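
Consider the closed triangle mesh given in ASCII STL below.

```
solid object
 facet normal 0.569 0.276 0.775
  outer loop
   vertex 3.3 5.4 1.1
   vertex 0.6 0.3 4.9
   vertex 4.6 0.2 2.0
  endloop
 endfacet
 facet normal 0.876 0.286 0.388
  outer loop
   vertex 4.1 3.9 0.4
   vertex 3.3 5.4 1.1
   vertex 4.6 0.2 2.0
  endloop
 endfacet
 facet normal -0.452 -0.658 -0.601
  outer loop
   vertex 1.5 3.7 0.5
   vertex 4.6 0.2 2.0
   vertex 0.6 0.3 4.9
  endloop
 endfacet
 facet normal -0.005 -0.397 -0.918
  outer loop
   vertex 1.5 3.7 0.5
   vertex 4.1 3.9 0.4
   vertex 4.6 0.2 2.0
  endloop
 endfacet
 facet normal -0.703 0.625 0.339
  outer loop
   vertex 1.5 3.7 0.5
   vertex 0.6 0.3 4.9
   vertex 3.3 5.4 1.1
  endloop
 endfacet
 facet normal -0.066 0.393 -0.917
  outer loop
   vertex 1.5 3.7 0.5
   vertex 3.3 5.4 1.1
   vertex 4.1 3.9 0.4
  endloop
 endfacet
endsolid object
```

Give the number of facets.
6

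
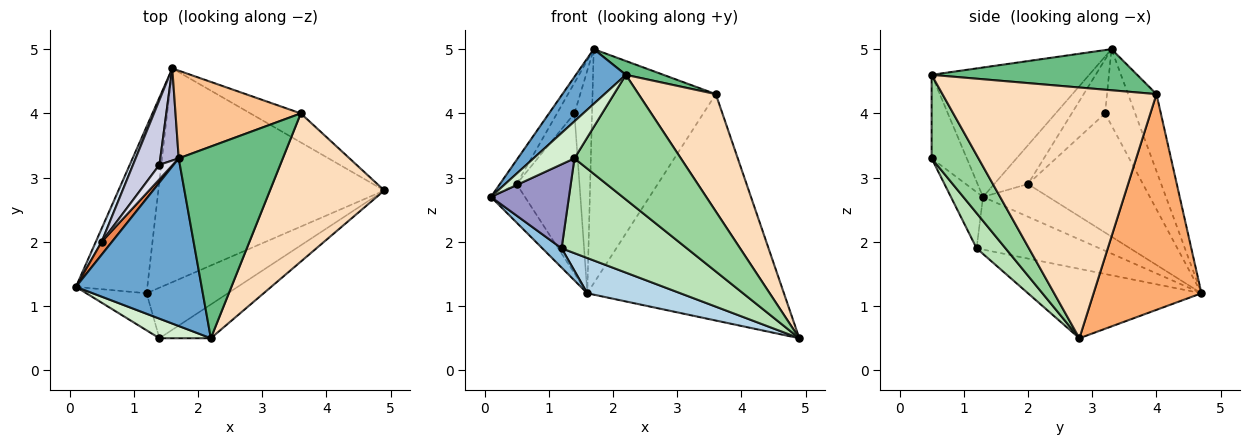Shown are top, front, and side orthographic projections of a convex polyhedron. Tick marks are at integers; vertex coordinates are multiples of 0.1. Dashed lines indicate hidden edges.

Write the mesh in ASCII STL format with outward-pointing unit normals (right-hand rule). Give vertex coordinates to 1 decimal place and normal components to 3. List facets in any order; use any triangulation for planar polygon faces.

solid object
 facet normal -0.699 -0.222 0.679
  outer loop
   vertex 2.2 0.5 4.6
   vertex 1.7 3.3 5.0
   vertex 0.1 1.3 2.7
  endloop
 endfacet
 facet normal -0.591 -0.093 -0.801
  outer loop
   vertex 1.2 1.2 1.9
   vertex 0.1 1.3 2.7
   vertex 1.6 4.7 1.2
  endloop
 endfacet
 facet normal -0.290 -0.156 -0.944
  outer loop
   vertex 1.2 1.2 1.9
   vertex 1.6 4.7 1.2
   vertex 4.9 2.8 0.5
  endloop
 endfacet
 facet normal -0.876 0.456 0.157
  outer loop
   vertex 0.5 2.0 2.9
   vertex 1.6 4.7 1.2
   vertex 0.1 1.3 2.7
  endloop
 endfacet
 facet normal -0.872 0.432 0.231
  outer loop
   vertex 0.5 2.0 2.9
   vertex 0.1 1.3 2.7
   vertex 1.7 3.3 5.0
  endloop
 endfacet
 facet normal 0.478 0.871 -0.112
  outer loop
   vertex 3.6 4.0 4.3
   vertex 4.9 2.8 0.5
   vertex 1.6 4.7 1.2
  endloop
 endfacet
 facet normal -0.211 0.915 0.343
  outer loop
   vertex 3.6 4.0 4.3
   vertex 1.6 4.7 1.2
   vertex 1.7 3.3 5.0
  endloop
 endfacet
 facet normal 0.864 -0.312 0.394
  outer loop
   vertex 3.6 4.0 4.3
   vertex 2.2 0.5 4.6
   vertex 4.9 2.8 0.5
  endloop
 endfacet
 facet normal 0.367 -0.067 0.928
  outer loop
   vertex 3.6 4.0 4.3
   vertex 1.7 3.3 5.0
   vertex 2.2 0.5 4.6
  endloop
 endfacet
 facet normal 0.391 -0.888 -0.241
  outer loop
   vertex 1.4 0.5 3.3
   vertex 4.9 2.8 0.5
   vertex 2.2 0.5 4.6
  endloop
 endfacet
 facet normal 0.200 -0.865 -0.461
  outer loop
   vertex 1.4 0.5 3.3
   vertex 1.2 1.2 1.9
   vertex 4.9 2.8 0.5
  endloop
 endfacet
 facet normal -0.605 -0.704 0.372
  outer loop
   vertex 1.4 0.5 3.3
   vertex 2.2 0.5 4.6
   vertex 0.1 1.3 2.7
  endloop
 endfacet
 facet normal -0.353 -0.856 -0.378
  outer loop
   vertex 1.4 0.5 3.3
   vertex 0.1 1.3 2.7
   vertex 1.2 1.2 1.9
  endloop
 endfacet
 facet normal -0.845 0.494 0.204
  outer loop
   vertex 1.4 3.2 4.0
   vertex 1.7 3.3 5.0
   vertex 1.6 4.7 1.2
  endloop
 endfacet
 facet normal -0.861 0.471 0.191
  outer loop
   vertex 1.4 3.2 4.0
   vertex 1.6 4.7 1.2
   vertex 0.5 2.0 2.9
  endloop
 endfacet
 facet normal -0.866 0.453 0.214
  outer loop
   vertex 1.4 3.2 4.0
   vertex 0.5 2.0 2.9
   vertex 1.7 3.3 5.0
  endloop
 endfacet
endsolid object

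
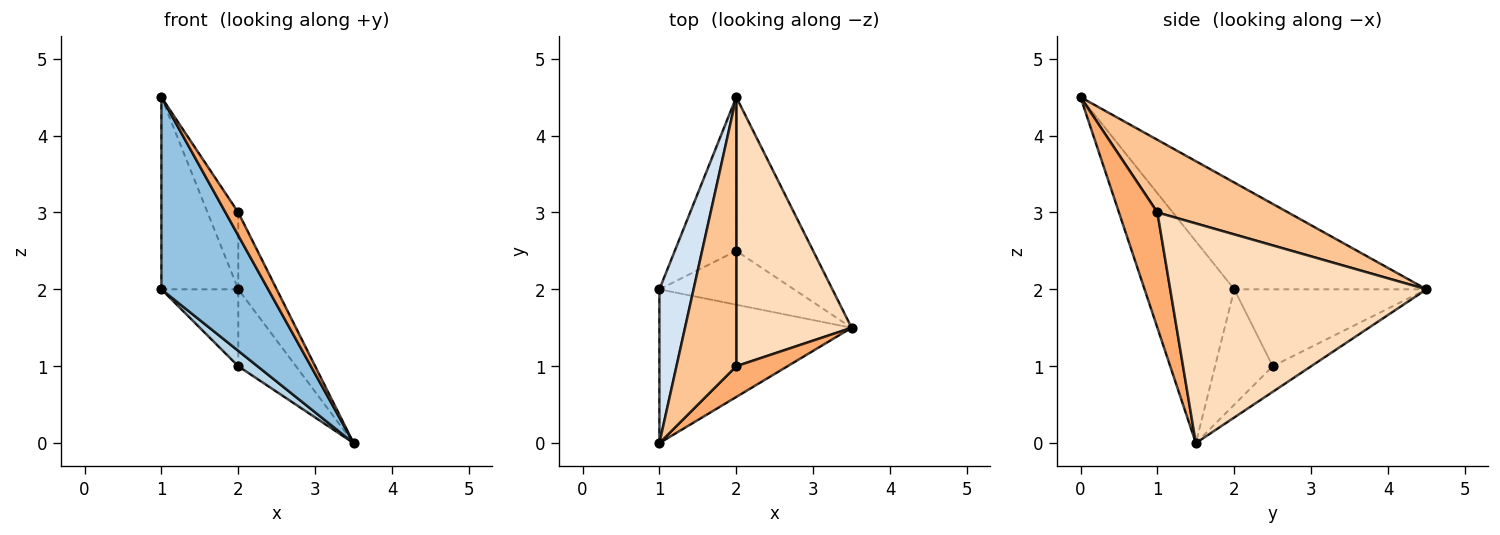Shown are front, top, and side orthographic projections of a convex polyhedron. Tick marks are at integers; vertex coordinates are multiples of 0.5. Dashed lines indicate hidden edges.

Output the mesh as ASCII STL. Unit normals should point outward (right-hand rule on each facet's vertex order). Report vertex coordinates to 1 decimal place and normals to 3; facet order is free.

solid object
 facet normal -0.286 0.429 -0.857
  outer loop
   vertex 2.0 2.5 1.0
   vertex 2.0 4.5 2.0
   vertex 3.5 1.5 0.0
  endloop
 endfacet
 facet normal -0.548 -0.653 -0.522
  outer loop
   vertex 1.0 2.0 2.0
   vertex 3.5 1.5 0.0
   vertex 1.0 0.0 4.5
  endloop
 endfacet
 facet normal -0.636 -0.212 -0.742
  outer loop
   vertex 1.0 2.0 2.0
   vertex 2.0 2.5 1.0
   vertex 3.5 1.5 0.0
  endloop
 endfacet
 facet normal -0.890 0.356 0.285
  outer loop
   vertex 1.0 2.0 2.0
   vertex 1.0 0.0 4.5
   vertex 2.0 4.5 2.0
  endloop
 endfacet
 facet normal -0.745 0.298 -0.596
  outer loop
   vertex 1.0 2.0 2.0
   vertex 2.0 4.5 2.0
   vertex 2.0 2.5 1.0
  endloop
 endfacet
 facet normal 0.874 -0.291 0.389
  outer loop
   vertex 2.0 1.0 3.0
   vertex 1.0 0.0 4.5
   vertex 3.5 1.5 0.0
  endloop
 endfacet
 facet normal 0.760 0.179 0.625
  outer loop
   vertex 2.0 1.0 3.0
   vertex 2.0 4.5 2.0
   vertex 1.0 0.0 4.5
  endloop
 endfacet
 facet normal 0.878 0.132 0.461
  outer loop
   vertex 2.0 1.0 3.0
   vertex 3.5 1.5 0.0
   vertex 2.0 4.5 2.0
  endloop
 endfacet
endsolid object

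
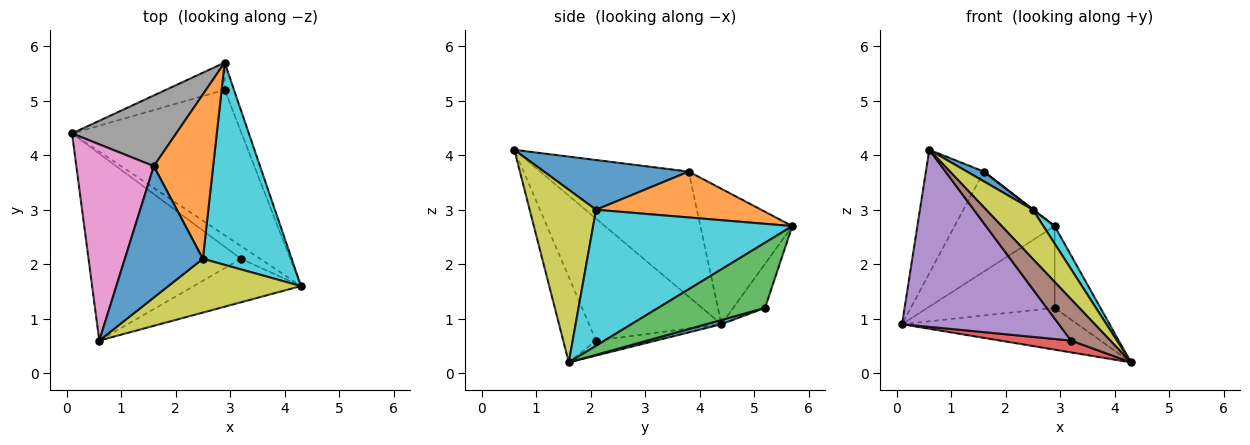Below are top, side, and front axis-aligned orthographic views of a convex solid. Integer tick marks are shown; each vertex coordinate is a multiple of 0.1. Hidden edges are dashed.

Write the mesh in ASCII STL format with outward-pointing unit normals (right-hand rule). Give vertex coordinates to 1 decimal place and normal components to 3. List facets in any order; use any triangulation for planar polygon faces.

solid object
 facet normal 0.024 0.276 -0.961
  outer loop
   vertex 2.9 5.2 1.2
   vertex 4.3 1.6 0.2
   vertex 0.1 4.4 0.9
  endloop
 endfacet
 facet normal -0.231 0.923 -0.308
  outer loop
   vertex 2.9 5.2 1.2
   vertex 0.1 4.4 0.9
   vertex 2.9 5.7 2.7
  endloop
 endfacet
 facet normal 0.911 0.391 -0.130
  outer loop
   vertex 2.9 5.2 1.2
   vertex 2.9 5.7 2.7
   vertex 4.3 1.6 0.2
  endloop
 endfacet
 facet normal -0.499 -0.590 -0.635
  outer loop
   vertex 3.2 2.1 0.6
   vertex 0.1 4.4 0.9
   vertex 4.3 1.6 0.2
  endloop
 endfacet
 facet normal -0.502 -0.595 -0.628
  outer loop
   vertex 3.2 2.1 0.6
   vertex 0.6 0.6 4.1
   vertex 0.1 4.4 0.9
  endloop
 endfacet
 facet normal -0.500 -0.597 -0.627
  outer loop
   vertex 3.2 2.1 0.6
   vertex 4.3 1.6 0.2
   vertex 0.6 0.6 4.1
  endloop
 endfacet
 facet normal -0.807 0.315 0.500
  outer loop
   vertex 1.6 3.8 3.7
   vertex 0.1 4.4 0.9
   vertex 0.6 0.6 4.1
  endloop
 endfacet
 facet normal -0.600 0.653 0.461
  outer loop
   vertex 1.6 3.8 3.7
   vertex 2.9 5.7 2.7
   vertex 0.1 4.4 0.9
  endloop
 endfacet
 facet normal 0.693 -0.487 0.532
  outer loop
   vertex 2.5 2.1 3.0
   vertex 0.6 0.6 4.1
   vertex 4.3 1.6 0.2
  endloop
 endfacet
 facet normal 0.836 -0.047 0.546
  outer loop
   vertex 2.5 2.1 3.0
   vertex 4.3 1.6 0.2
   vertex 2.9 5.7 2.7
  endloop
 endfacet
 facet normal 0.537 -0.062 0.842
  outer loop
   vertex 2.5 2.1 3.0
   vertex 1.6 3.8 3.7
   vertex 0.6 0.6 4.1
  endloop
 endfacet
 facet normal 0.612 -0.002 0.791
  outer loop
   vertex 2.5 2.1 3.0
   vertex 2.9 5.7 2.7
   vertex 1.6 3.8 3.7
  endloop
 endfacet
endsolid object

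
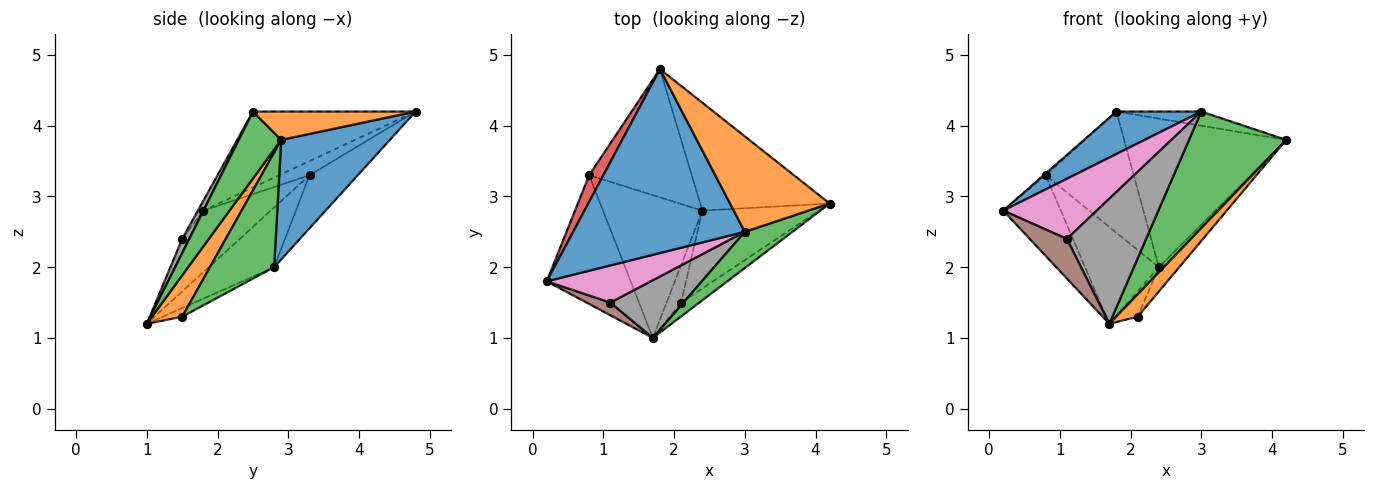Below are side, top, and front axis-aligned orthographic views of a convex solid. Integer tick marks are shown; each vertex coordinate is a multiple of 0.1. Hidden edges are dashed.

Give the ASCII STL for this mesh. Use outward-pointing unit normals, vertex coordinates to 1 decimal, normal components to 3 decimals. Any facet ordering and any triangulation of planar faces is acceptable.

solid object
 facet normal -0.396 -0.206 0.895
  outer loop
   vertex 3.0 2.5 4.2
   vertex 1.8 4.8 4.2
   vertex 0.2 1.8 2.8
  endloop
 endfacet
 facet normal 0.270 0.141 0.952
  outer loop
   vertex 3.0 2.5 4.2
   vertex 4.2 2.9 3.8
   vertex 1.8 4.8 4.2
  endloop
 endfacet
 facet normal 0.385 -0.881 0.274
  outer loop
   vertex 3.0 2.5 4.2
   vertex 1.7 1.0 1.2
   vertex 4.2 2.9 3.8
  endloop
 endfacet
 facet normal -0.706 0.047 0.706
  outer loop
   vertex 0.8 3.3 3.3
   vertex 0.2 1.8 2.8
   vertex 1.8 4.8 4.2
  endloop
 endfacet
 facet normal -0.527 0.451 -0.720
  outer loop
   vertex 0.8 3.3 3.3
   vertex 1.7 1.0 1.2
   vertex 0.2 1.8 2.8
  endloop
 endfacet
 facet normal -0.178 -0.937 0.301
  outer loop
   vertex 1.1 1.5 2.4
   vertex 0.2 1.8 2.8
   vertex 1.7 1.0 1.2
  endloop
 endfacet
 facet normal -0.050 -0.850 0.525
  outer loop
   vertex 1.1 1.5 2.4
   vertex 3.0 2.5 4.2
   vertex 0.2 1.8 2.8
  endloop
 endfacet
 facet normal 0.081 -0.905 0.418
  outer loop
   vertex 1.1 1.5 2.4
   vertex 1.7 1.0 1.2
   vertex 3.0 2.5 4.2
  endloop
 endfacet
 facet normal -0.352 0.643 -0.680
  outer loop
   vertex 2.4 2.8 2.0
   vertex 0.8 3.3 3.3
   vertex 1.8 4.8 4.2
  endloop
 endfacet
 facet normal -0.445 0.503 -0.741
  outer loop
   vertex 2.4 2.8 2.0
   vertex 1.7 1.0 1.2
   vertex 0.8 3.3 3.3
  endloop
 endfacet
 facet normal 0.477 0.711 -0.516
  outer loop
   vertex 2.4 2.8 2.0
   vertex 1.8 4.8 4.2
   vertex 4.2 2.9 3.8
  endloop
 endfacet
 facet normal 0.767 -0.546 -0.338
  outer loop
   vertex 2.1 1.5 1.3
   vertex 4.2 2.9 3.8
   vertex 1.7 1.0 1.2
  endloop
 endfacet
 facet normal 0.684 0.217 -0.696
  outer loop
   vertex 2.1 1.5 1.3
   vertex 2.4 2.8 2.0
   vertex 4.2 2.9 3.8
  endloop
 endfacet
 facet normal -0.442 0.502 -0.743
  outer loop
   vertex 2.1 1.5 1.3
   vertex 1.7 1.0 1.2
   vertex 2.4 2.8 2.0
  endloop
 endfacet
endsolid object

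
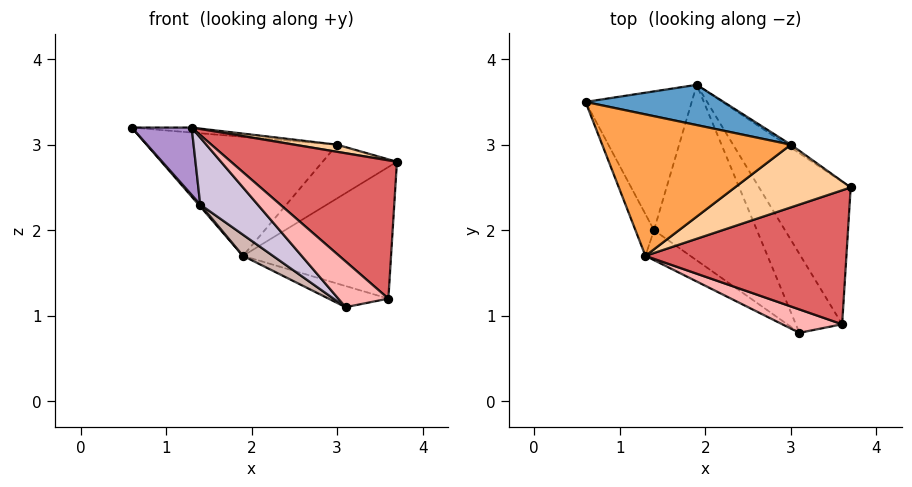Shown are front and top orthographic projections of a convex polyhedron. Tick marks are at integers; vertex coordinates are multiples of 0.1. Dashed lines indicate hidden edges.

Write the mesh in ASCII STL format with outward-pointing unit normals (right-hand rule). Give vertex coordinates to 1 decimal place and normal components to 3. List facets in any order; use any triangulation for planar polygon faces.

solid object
 facet normal 0.219 0.924 0.313
  outer loop
   vertex 3.0 3.0 3.0
   vertex 1.9 3.7 1.7
   vertex 0.6 3.5 3.2
  endloop
 endfacet
 facet normal 0.572 0.819 -0.043
  outer loop
   vertex 3.0 3.0 3.0
   vertex 3.7 2.5 2.8
   vertex 1.9 3.7 1.7
  endloop
 endfacet
 facet normal 0.090 0.035 0.995
  outer loop
   vertex 3.0 3.0 3.0
   vertex 0.6 3.5 3.2
   vertex 1.3 1.7 3.2
  endloop
 endfacet
 facet normal 0.199 -0.111 0.974
  outer loop
   vertex 3.0 3.0 3.0
   vertex 1.3 1.7 3.2
   vertex 3.7 2.5 2.8
  endloop
 endfacet
 facet normal 0.669 0.504 -0.546
  outer loop
   vertex 3.6 0.9 1.2
   vertex 1.9 3.7 1.7
   vertex 3.7 2.5 2.8
  endloop
 endfacet
 facet normal 0.140 0.256 -0.956
  outer loop
   vertex 3.6 0.9 1.2
   vertex 3.1 0.8 1.1
   vertex 1.9 3.7 1.7
  endloop
 endfacet
 facet normal 0.335 -0.677 0.656
  outer loop
   vertex 3.6 0.9 1.2
   vertex 3.7 2.5 2.8
   vertex 1.3 1.7 3.2
  endloop
 endfacet
 facet normal 0.087 -0.887 0.454
  outer loop
   vertex 3.6 0.9 1.2
   vertex 1.3 1.7 3.2
   vertex 3.1 0.8 1.1
  endloop
 endfacet
 facet normal -0.909 -0.354 -0.219
  outer loop
   vertex 1.4 2.0 2.3
   vertex 1.3 1.7 3.2
   vertex 0.6 3.5 3.2
  endloop
 endfacet
 facet normal -0.682 -0.668 -0.298
  outer loop
   vertex 1.4 2.0 2.3
   vertex 3.1 0.8 1.1
   vertex 1.3 1.7 3.2
  endloop
 endfacet
 facet normal -0.755 -0.009 -0.656
  outer loop
   vertex 1.4 2.0 2.3
   vertex 0.6 3.5 3.2
   vertex 1.9 3.7 1.7
  endloop
 endfacet
 facet normal -0.618 -0.094 -0.781
  outer loop
   vertex 1.4 2.0 2.3
   vertex 1.9 3.7 1.7
   vertex 3.1 0.8 1.1
  endloop
 endfacet
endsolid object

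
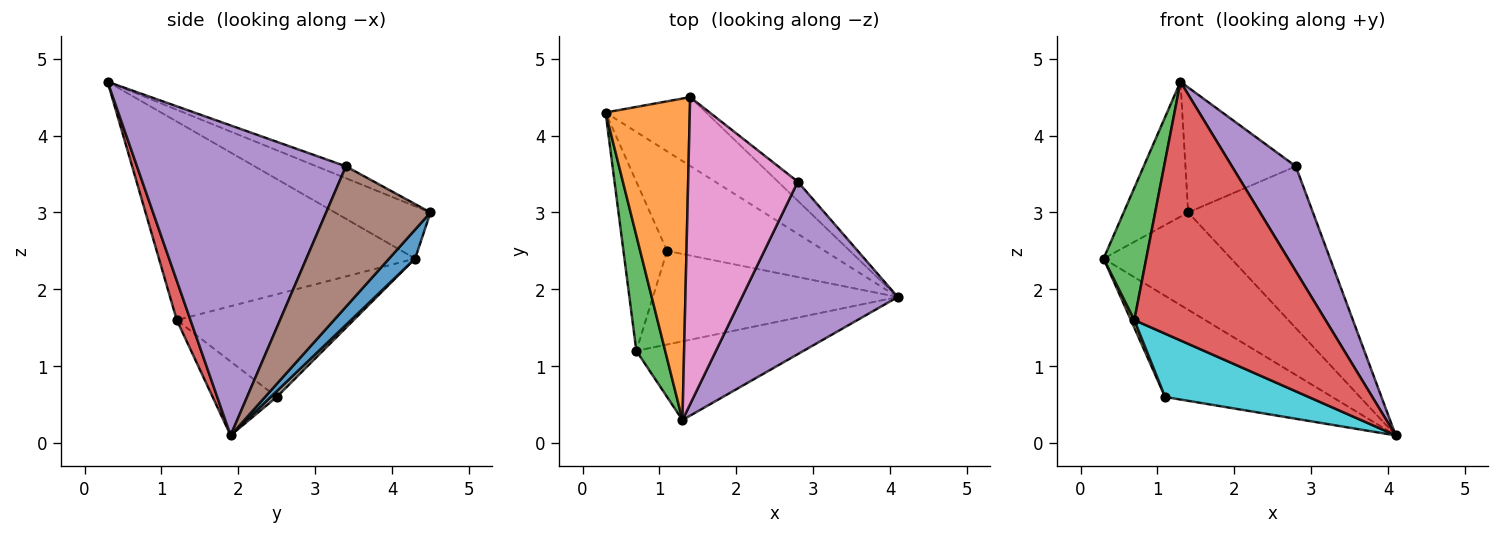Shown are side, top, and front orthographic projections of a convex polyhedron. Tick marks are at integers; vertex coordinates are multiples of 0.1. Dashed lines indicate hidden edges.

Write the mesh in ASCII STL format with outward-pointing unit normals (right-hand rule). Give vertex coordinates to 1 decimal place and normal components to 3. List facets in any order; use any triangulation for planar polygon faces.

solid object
 facet normal 0.164 0.806 -0.569
  outer loop
   vertex 1.4 4.5 3.0
   vertex 4.1 1.9 0.1
   vertex 0.3 4.3 2.4
  endloop
 endfacet
 facet normal -0.497 0.336 0.800
  outer loop
   vertex 1.4 4.5 3.0
   vertex 0.3 4.3 2.4
   vertex 1.3 0.3 4.7
  endloop
 endfacet
 facet normal -0.976 -0.163 0.142
  outer loop
   vertex 0.7 1.2 1.6
   vertex 1.3 0.3 4.7
   vertex 0.3 4.3 2.4
  endloop
 endfacet
 facet normal 0.068 -0.954 -0.290
  outer loop
   vertex 0.7 1.2 1.6
   vertex 4.1 1.9 0.1
   vertex 1.3 0.3 4.7
  endloop
 endfacet
 facet normal 0.862 -0.263 0.433
  outer loop
   vertex 2.8 3.4 3.6
   vertex 1.3 0.3 4.7
   vertex 4.1 1.9 0.1
  endloop
 endfacet
 facet normal 0.639 0.764 -0.090
  outer loop
   vertex 2.8 3.4 3.6
   vertex 4.1 1.9 0.1
   vertex 1.4 4.5 3.0
  endloop
 endfacet
 facet normal -0.100 0.375 0.921
  outer loop
   vertex 2.8 3.4 3.6
   vertex 1.4 4.5 3.0
   vertex 1.3 0.3 4.7
  endloop
 endfacet
 facet normal 0.026 0.713 -0.701
  outer loop
   vertex 1.1 2.5 0.6
   vertex 0.3 4.3 2.4
   vertex 4.1 1.9 0.1
  endloop
 endfacet
 facet normal -0.920 -0.018 -0.391
  outer loop
   vertex 1.1 2.5 0.6
   vertex 0.7 1.2 1.6
   vertex 0.3 4.3 2.4
  endloop
 endfacet
 facet normal -0.243 -0.543 -0.804
  outer loop
   vertex 1.1 2.5 0.6
   vertex 4.1 1.9 0.1
   vertex 0.7 1.2 1.6
  endloop
 endfacet
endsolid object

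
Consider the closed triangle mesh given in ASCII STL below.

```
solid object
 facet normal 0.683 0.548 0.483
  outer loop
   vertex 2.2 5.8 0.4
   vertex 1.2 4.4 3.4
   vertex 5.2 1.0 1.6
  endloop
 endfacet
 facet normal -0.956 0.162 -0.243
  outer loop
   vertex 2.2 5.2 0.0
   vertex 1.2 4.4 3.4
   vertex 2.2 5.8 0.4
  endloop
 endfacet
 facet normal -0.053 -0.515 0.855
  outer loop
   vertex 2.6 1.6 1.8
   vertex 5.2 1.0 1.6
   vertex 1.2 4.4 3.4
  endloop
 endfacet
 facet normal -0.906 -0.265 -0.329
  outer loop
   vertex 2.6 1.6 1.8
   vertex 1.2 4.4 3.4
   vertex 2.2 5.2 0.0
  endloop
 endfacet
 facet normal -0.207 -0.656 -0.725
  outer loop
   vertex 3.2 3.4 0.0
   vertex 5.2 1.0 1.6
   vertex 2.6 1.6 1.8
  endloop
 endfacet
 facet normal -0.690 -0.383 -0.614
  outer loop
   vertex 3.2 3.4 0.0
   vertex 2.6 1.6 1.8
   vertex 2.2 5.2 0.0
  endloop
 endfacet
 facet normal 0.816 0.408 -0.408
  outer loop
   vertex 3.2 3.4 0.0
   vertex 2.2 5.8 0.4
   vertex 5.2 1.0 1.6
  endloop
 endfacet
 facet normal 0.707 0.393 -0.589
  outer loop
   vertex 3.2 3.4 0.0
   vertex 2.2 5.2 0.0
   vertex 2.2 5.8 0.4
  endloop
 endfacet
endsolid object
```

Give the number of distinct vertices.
6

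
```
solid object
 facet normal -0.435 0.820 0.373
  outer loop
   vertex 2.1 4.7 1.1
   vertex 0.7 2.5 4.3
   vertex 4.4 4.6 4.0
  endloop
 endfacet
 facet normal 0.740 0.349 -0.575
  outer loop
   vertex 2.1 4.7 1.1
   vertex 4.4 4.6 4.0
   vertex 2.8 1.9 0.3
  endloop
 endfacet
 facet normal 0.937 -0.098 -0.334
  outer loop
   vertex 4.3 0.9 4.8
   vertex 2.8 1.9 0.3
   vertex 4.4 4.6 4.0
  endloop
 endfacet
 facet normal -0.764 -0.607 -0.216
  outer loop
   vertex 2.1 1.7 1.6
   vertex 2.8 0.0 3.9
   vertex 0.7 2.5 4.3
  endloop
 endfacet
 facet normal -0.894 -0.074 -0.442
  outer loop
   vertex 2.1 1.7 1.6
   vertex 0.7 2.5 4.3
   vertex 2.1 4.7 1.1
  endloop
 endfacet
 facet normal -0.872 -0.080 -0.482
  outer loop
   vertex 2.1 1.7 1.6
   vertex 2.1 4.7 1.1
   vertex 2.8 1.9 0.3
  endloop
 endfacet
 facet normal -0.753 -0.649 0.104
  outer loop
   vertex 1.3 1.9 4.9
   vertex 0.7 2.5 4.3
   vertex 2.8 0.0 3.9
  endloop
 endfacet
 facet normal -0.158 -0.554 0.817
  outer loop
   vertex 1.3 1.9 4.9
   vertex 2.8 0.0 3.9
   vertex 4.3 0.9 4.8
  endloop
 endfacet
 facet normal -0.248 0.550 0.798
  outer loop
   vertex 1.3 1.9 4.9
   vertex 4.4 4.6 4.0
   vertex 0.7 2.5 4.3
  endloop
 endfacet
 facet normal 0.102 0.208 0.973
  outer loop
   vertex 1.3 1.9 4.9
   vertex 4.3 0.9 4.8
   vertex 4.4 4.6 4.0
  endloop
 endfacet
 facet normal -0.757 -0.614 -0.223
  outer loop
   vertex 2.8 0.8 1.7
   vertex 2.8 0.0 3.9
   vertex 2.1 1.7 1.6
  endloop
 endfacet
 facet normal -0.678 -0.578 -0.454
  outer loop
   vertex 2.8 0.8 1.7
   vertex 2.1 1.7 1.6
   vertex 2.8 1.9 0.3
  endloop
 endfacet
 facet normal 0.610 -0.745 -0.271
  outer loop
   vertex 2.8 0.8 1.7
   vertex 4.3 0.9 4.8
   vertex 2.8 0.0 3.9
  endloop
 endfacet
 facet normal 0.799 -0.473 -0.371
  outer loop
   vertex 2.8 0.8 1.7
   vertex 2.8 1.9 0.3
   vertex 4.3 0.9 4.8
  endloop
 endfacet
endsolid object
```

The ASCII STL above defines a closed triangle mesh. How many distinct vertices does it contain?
9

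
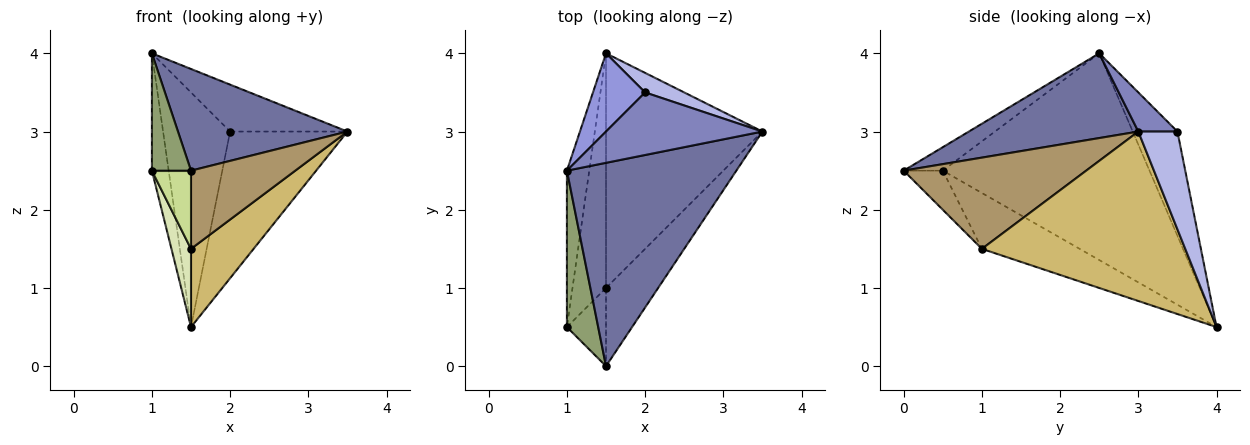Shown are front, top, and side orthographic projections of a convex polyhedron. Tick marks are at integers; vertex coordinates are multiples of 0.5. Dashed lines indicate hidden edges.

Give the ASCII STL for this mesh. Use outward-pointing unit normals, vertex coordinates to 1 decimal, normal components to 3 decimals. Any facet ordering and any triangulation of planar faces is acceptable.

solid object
 facet normal 0.408 -0.408 0.816
  outer loop
   vertex 1.5 0.0 2.5
   vertex 3.5 3.0 3.0
   vertex 1.0 2.5 4.0
  endloop
 endfacet
 facet normal 0.196 0.588 0.784
  outer loop
   vertex 2.0 3.5 3.0
   vertex 1.0 2.5 4.0
   vertex 3.5 3.0 3.0
  endloop
 endfacet
 facet normal -0.535 0.802 0.267
  outer loop
   vertex 2.0 3.5 3.0
   vertex 1.5 4.0 0.5
   vertex 1.0 2.5 4.0
  endloop
 endfacet
 facet normal 0.314 0.941 0.125
  outer loop
   vertex 2.0 3.5 3.0
   vertex 3.5 3.0 3.0
   vertex 1.5 4.0 0.5
  endloop
 endfacet
 facet normal -0.514 -0.514 0.686
  outer loop
   vertex 1.0 0.5 2.5
   vertex 1.5 0.0 2.5
   vertex 1.0 2.5 4.0
  endloop
 endfacet
 facet normal -0.991 0.080 -0.107
  outer loop
   vertex 1.0 0.5 2.5
   vertex 1.0 2.5 4.0
   vertex 1.5 4.0 0.5
  endloop
 endfacet
 facet normal -0.577 -0.577 -0.577
  outer loop
   vertex 1.5 1.0 1.5
   vertex 1.5 0.0 2.5
   vertex 1.0 0.5 2.5
  endloop
 endfacet
 facet normal -0.845 -0.169 -0.507
  outer loop
   vertex 1.5 1.0 1.5
   vertex 1.0 0.5 2.5
   vertex 1.5 4.0 0.5
  endloop
 endfacet
 facet normal 0.778 -0.444 -0.444
  outer loop
   vertex 1.5 1.0 1.5
   vertex 3.5 3.0 3.0
   vertex 1.5 0.0 2.5
  endloop
 endfacet
 facet normal 0.717 -0.221 -0.662
  outer loop
   vertex 1.5 1.0 1.5
   vertex 1.5 4.0 0.5
   vertex 3.5 3.0 3.0
  endloop
 endfacet
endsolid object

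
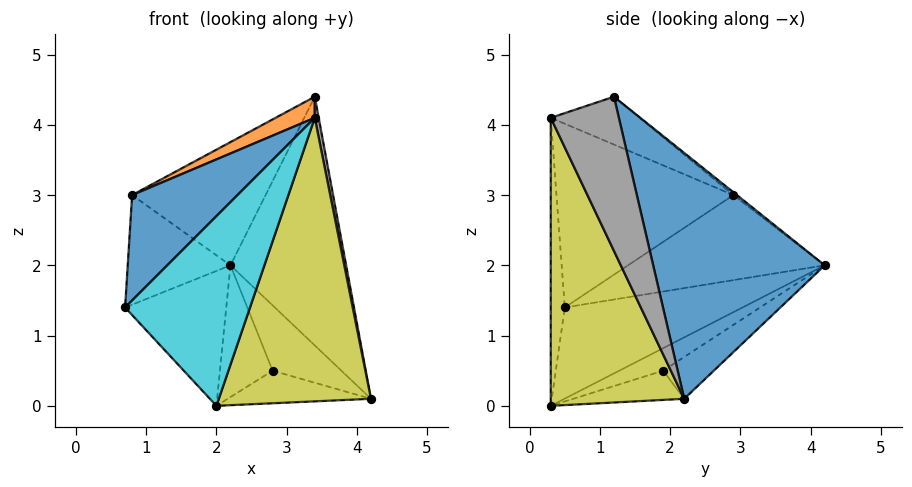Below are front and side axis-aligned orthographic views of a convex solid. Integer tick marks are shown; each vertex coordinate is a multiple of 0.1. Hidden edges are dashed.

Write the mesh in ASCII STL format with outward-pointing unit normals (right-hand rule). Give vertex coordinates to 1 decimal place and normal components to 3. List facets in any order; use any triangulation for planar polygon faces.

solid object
 facet normal 0.798 0.538 0.273
  outer loop
   vertex 3.4 1.2 4.4
   vertex 4.2 2.2 0.1
   vertex 2.2 4.2 2.0
  endloop
 endfacet
 facet normal -0.747 0.390 -0.538
  outer loop
   vertex 0.8 2.9 3.0
   vertex 2.2 4.2 2.0
   vertex 0.7 0.5 1.4
  endloop
 endfacet
 facet normal -0.016 0.621 0.784
  outer loop
   vertex 0.8 2.9 3.0
   vertex 3.4 1.2 4.4
   vertex 2.2 4.2 2.0
  endloop
 endfacet
 facet normal -0.653 0.372 -0.660
  outer loop
   vertex 2.0 0.3 0.0
   vertex 0.7 0.5 1.4
   vertex 2.2 4.2 2.0
  endloop
 endfacet
 facet normal -0.333 0.452 -0.827
  outer loop
   vertex 2.8 1.9 0.5
   vertex 2.2 4.2 2.0
   vertex 4.2 2.2 0.1
  endloop
 endfacet
 facet normal -0.332 0.429 -0.840
  outer loop
   vertex 2.8 1.9 0.5
   vertex 4.2 2.2 0.1
   vertex 2.0 0.3 0.0
  endloop
 endfacet
 facet normal -0.366 0.439 -0.820
  outer loop
   vertex 2.8 1.9 0.5
   vertex 2.0 0.3 0.0
   vertex 2.2 4.2 2.0
  endloop
 endfacet
 facet normal 0.984 -0.057 0.170
  outer loop
   vertex 3.4 0.3 4.1
   vertex 4.2 2.2 0.1
   vertex 3.4 1.2 4.4
  endloop
 endfacet
 facet normal 0.643 -0.733 -0.220
  outer loop
   vertex 3.4 0.3 4.1
   vertex 2.0 0.3 0.0
   vertex 4.2 2.2 0.1
  endloop
 endfacet
 facet normal -0.112 -0.993 0.038
  outer loop
   vertex 3.4 0.3 4.1
   vertex 0.7 0.5 1.4
   vertex 2.0 0.3 0.0
  endloop
 endfacet
 facet normal -0.664 -0.395 0.635
  outer loop
   vertex 3.4 0.3 4.1
   vertex 0.8 2.9 3.0
   vertex 0.7 0.5 1.4
  endloop
 endfacet
 facet normal -0.583 -0.257 0.771
  outer loop
   vertex 3.4 0.3 4.1
   vertex 3.4 1.2 4.4
   vertex 0.8 2.9 3.0
  endloop
 endfacet
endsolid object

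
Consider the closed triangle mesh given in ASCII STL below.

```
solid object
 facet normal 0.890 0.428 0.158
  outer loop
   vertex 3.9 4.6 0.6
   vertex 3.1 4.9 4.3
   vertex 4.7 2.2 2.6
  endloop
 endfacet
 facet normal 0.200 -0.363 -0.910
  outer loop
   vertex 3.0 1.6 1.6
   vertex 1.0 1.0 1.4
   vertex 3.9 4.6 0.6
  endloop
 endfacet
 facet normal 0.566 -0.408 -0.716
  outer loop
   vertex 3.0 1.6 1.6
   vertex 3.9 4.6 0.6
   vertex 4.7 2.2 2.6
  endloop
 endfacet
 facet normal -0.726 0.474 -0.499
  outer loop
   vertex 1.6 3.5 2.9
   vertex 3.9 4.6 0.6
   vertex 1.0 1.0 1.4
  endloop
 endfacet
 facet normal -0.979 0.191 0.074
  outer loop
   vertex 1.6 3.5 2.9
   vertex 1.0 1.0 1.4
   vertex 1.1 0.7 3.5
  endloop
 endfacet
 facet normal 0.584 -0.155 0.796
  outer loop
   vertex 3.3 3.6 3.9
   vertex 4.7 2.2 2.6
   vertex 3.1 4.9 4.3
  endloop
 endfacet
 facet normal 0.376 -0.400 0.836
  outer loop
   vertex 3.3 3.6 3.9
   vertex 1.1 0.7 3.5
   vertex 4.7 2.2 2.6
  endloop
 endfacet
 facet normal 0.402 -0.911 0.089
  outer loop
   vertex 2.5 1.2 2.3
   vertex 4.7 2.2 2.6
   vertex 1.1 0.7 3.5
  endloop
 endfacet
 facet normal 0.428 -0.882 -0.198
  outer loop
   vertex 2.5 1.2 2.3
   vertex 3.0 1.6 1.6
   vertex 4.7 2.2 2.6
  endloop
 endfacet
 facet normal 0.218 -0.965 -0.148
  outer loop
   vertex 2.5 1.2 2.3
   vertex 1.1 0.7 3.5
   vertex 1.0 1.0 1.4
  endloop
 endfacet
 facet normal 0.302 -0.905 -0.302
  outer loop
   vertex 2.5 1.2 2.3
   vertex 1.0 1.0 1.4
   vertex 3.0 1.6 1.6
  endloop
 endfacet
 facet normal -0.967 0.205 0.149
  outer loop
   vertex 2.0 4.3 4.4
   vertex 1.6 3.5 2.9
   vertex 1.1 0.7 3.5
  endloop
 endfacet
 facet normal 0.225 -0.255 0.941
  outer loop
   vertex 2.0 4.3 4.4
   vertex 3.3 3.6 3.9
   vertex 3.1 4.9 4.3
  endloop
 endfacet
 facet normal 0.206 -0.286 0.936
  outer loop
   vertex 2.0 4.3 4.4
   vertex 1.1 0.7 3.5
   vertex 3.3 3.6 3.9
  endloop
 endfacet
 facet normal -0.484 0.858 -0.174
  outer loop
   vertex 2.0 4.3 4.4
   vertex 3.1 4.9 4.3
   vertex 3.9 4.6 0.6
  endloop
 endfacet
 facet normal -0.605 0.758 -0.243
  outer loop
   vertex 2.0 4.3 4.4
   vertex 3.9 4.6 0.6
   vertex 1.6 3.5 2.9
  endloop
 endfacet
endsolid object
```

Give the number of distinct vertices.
10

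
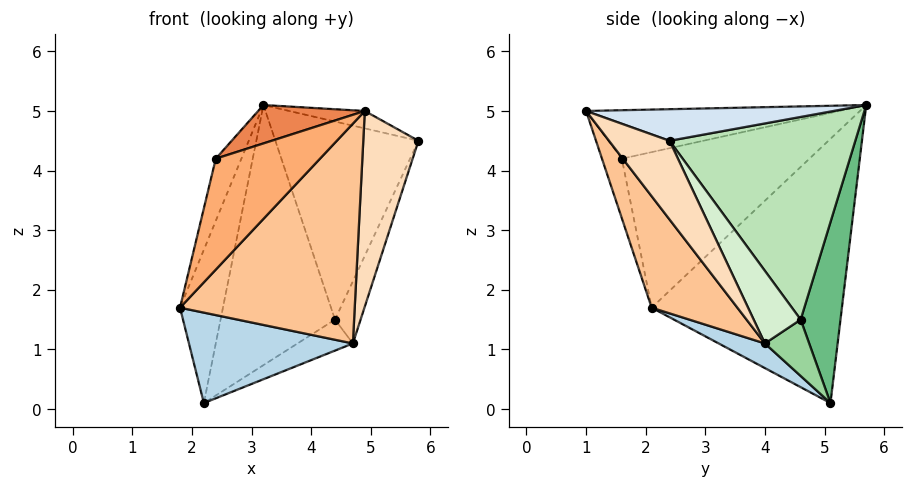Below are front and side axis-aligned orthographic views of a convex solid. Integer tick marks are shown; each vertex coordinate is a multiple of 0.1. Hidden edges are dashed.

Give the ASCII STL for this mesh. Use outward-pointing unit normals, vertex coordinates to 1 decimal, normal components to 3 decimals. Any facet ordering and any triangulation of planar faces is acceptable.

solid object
 facet normal -0.962 0.217 0.166
  outer loop
   vertex 2.2 5.1 0.1
   vertex 1.8 2.1 1.7
   vertex 3.2 5.7 5.1
  endloop
 endfacet
 facet normal -0.958 0.131 0.256
  outer loop
   vertex 2.4 1.6 4.2
   vertex 3.2 5.7 5.1
   vertex 1.8 2.1 1.7
  endloop
 endfacet
 facet normal 0.135 -0.480 -0.867
  outer loop
   vertex 4.7 4.0 1.1
   vertex 1.8 2.1 1.7
   vertex 2.2 5.1 0.1
  endloop
 endfacet
 facet normal 0.350 0.107 0.930
  outer loop
   vertex 4.9 1.0 5.0
   vertex 5.8 2.4 4.5
   vertex 3.2 5.7 5.1
  endloop
 endfacet
 facet normal -0.332 -0.140 0.933
  outer loop
   vertex 4.9 1.0 5.0
   vertex 3.2 5.7 5.1
   vertex 2.4 1.6 4.2
  endloop
 endfacet
 facet normal -0.185 -0.971 -0.150
  outer loop
   vertex 4.9 1.0 5.0
   vertex 2.4 1.6 4.2
   vertex 1.8 2.1 1.7
  endloop
 endfacet
 facet normal 0.359 -0.731 -0.581
  outer loop
   vertex 4.9 1.0 5.0
   vertex 1.8 2.1 1.7
   vertex 4.7 4.0 1.1
  endloop
 endfacet
 facet normal 0.646 -0.589 -0.486
  outer loop
   vertex 4.9 1.0 5.0
   vertex 4.7 4.0 1.1
   vertex 5.8 2.4 4.5
  endloop
 endfacet
 facet normal 0.323 0.930 -0.176
  outer loop
   vertex 4.4 4.6 1.5
   vertex 2.2 5.1 0.1
   vertex 3.2 5.7 5.1
  endloop
 endfacet
 facet normal 0.511 0.639 -0.575
  outer loop
   vertex 4.4 4.6 1.5
   vertex 4.7 4.0 1.1
   vertex 2.2 5.1 0.1
  endloop
 endfacet
 facet normal 0.790 0.608 0.077
  outer loop
   vertex 4.4 4.6 1.5
   vertex 3.2 5.7 5.1
   vertex 5.8 2.4 4.5
  endloop
 endfacet
 facet normal 0.877 0.478 -0.059
  outer loop
   vertex 4.4 4.6 1.5
   vertex 5.8 2.4 4.5
   vertex 4.7 4.0 1.1
  endloop
 endfacet
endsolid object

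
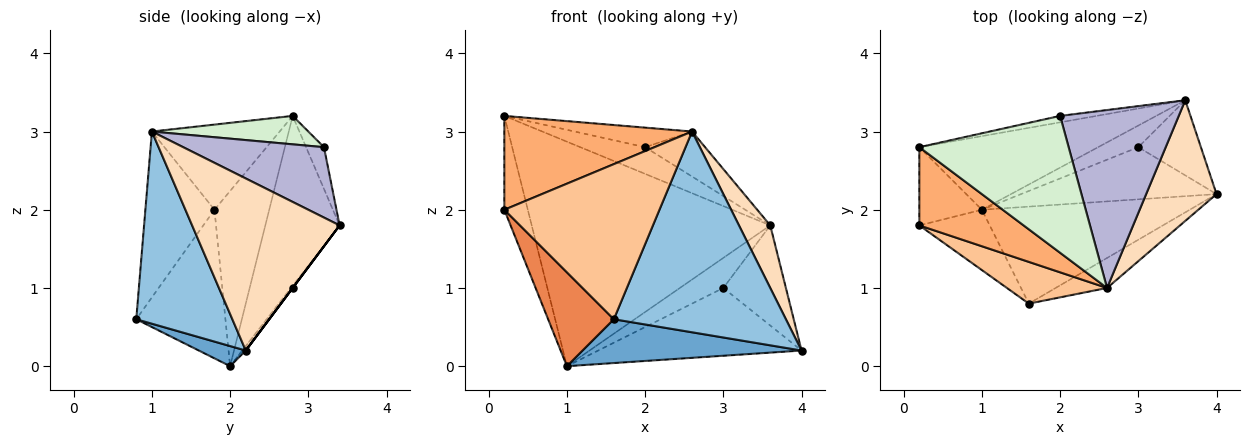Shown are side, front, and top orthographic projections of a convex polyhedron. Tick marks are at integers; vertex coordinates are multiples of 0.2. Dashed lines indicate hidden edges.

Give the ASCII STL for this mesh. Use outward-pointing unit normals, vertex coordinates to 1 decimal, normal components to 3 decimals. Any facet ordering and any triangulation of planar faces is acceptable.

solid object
 facet normal 0.088 -0.410 -0.908
  outer loop
   vertex 1.0 2.0 0.0
   vertex 4.0 2.2 0.2
   vertex 1.6 0.8 0.6
  endloop
 endfacet
 facet normal 0.483 -0.866 -0.129
  outer loop
   vertex 2.6 1.0 3.0
   vertex 1.6 0.8 0.6
   vertex 4.0 2.2 0.2
  endloop
 endfacet
 facet normal -0.012 0.793 -0.610
  outer loop
   vertex 3.0 2.8 1.0
   vertex 4.0 2.2 0.2
   vertex 1.0 2.0 0.0
  endloop
 endfacet
 facet normal -0.873 0.374 -0.312
  outer loop
   vertex 0.2 1.8 2.0
   vertex 0.2 2.8 3.2
   vertex 1.0 2.0 0.0
  endloop
 endfacet
 facet normal -0.752 -0.554 -0.356
  outer loop
   vertex 0.2 1.8 2.0
   vertex 1.0 2.0 0.0
   vertex 1.6 0.8 0.6
  endloop
 endfacet
 facet normal -0.463 -0.681 0.567
  outer loop
   vertex 0.2 1.8 2.0
   vertex 2.6 1.0 3.0
   vertex 0.2 2.8 3.2
  endloop
 endfacet
 facet normal -0.395 -0.887 0.239
  outer loop
   vertex 0.2 1.8 2.0
   vertex 1.6 0.8 0.6
   vertex 2.6 1.0 3.0
  endloop
 endfacet
 facet normal 0.908 -0.193 0.372
  outer loop
   vertex 3.6 3.4 1.8
   vertex 2.6 1.0 3.0
   vertex 4.0 2.2 0.2
  endloop
 endfacet
 facet normal 0.000 0.800 -0.600
  outer loop
   vertex 3.6 3.4 1.8
   vertex 4.0 2.2 0.2
   vertex 3.0 2.8 1.0
  endloop
 endfacet
 facet normal -0.284 0.911 -0.299
  outer loop
   vertex 3.6 3.4 1.8
   vertex 1.0 2.0 0.0
   vertex 0.2 2.8 3.2
  endloop
 endfacet
 facet normal -0.032 0.811 -0.584
  outer loop
   vertex 3.6 3.4 1.8
   vertex 3.0 2.8 1.0
   vertex 1.0 2.0 0.0
  endloop
 endfacet
 facet normal 0.185 0.139 0.973
  outer loop
   vertex 2.0 3.2 2.8
   vertex 0.2 2.8 3.2
   vertex 2.6 1.0 3.0
  endloop
 endfacet
 facet normal -0.259 0.939 -0.227
  outer loop
   vertex 2.0 3.2 2.8
   vertex 3.6 3.4 1.8
   vertex 0.2 2.8 3.2
  endloop
 endfacet
 facet normal 0.499 0.212 0.840
  outer loop
   vertex 2.0 3.2 2.8
   vertex 2.6 1.0 3.0
   vertex 3.6 3.4 1.8
  endloop
 endfacet
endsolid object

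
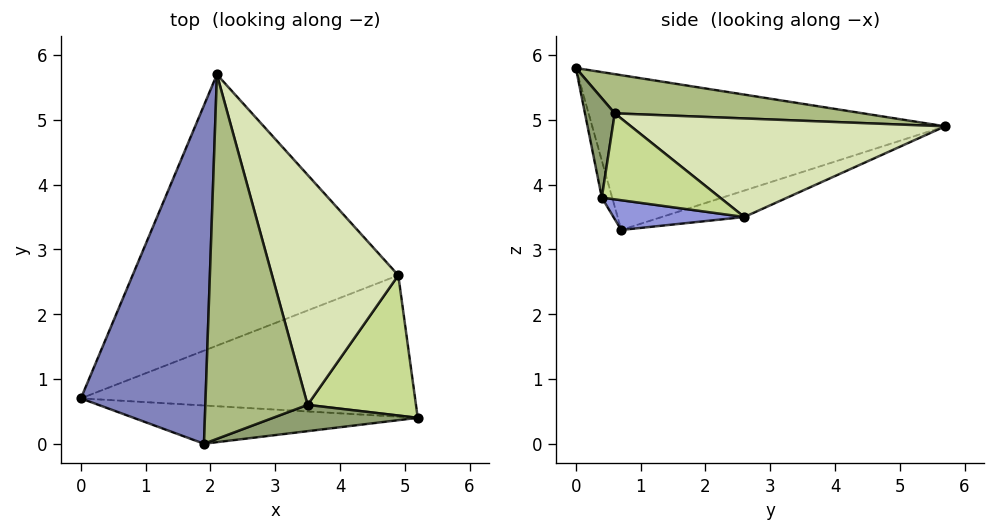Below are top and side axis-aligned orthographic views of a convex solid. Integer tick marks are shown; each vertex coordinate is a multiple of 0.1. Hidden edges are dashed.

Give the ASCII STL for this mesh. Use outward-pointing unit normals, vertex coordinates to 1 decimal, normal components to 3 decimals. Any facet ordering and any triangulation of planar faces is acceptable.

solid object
 facet normal -0.032 -0.969 -0.247
  outer loop
   vertex 1.9 0.0 5.8
   vertex 0.0 0.7 3.3
   vertex 5.2 0.4 3.8
  endloop
 endfacet
 facet normal -0.773 0.125 0.622
  outer loop
   vertex 1.9 0.0 5.8
   vertex 2.1 5.7 4.9
   vertex 0.0 0.7 3.3
  endloop
 endfacet
 facet normal 0.088 -0.123 -0.989
  outer loop
   vertex 4.9 2.6 3.5
   vertex 5.2 0.4 3.8
   vertex 0.0 0.7 3.3
  endloop
 endfacet
 facet normal -0.093 0.339 -0.936
  outer loop
   vertex 4.9 2.6 3.5
   vertex 0.0 0.7 3.3
   vertex 2.1 5.7 4.9
  endloop
 endfacet
 facet normal 0.496 -0.480 0.723
  outer loop
   vertex 3.5 0.6 5.1
   vertex 1.9 0.0 5.8
   vertex 5.2 0.4 3.8
  endloop
 endfacet
 facet normal 0.355 0.134 0.925
  outer loop
   vertex 3.5 0.6 5.1
   vertex 2.1 5.7 4.9
   vertex 1.9 0.0 5.8
  endloop
 endfacet
 facet normal 0.610 0.188 0.769
  outer loop
   vertex 3.5 0.6 5.1
   vertex 5.2 0.4 3.8
   vertex 4.9 2.6 3.5
  endloop
 endfacet
 facet normal 0.603 0.196 0.773
  outer loop
   vertex 3.5 0.6 5.1
   vertex 4.9 2.6 3.5
   vertex 2.1 5.7 4.9
  endloop
 endfacet
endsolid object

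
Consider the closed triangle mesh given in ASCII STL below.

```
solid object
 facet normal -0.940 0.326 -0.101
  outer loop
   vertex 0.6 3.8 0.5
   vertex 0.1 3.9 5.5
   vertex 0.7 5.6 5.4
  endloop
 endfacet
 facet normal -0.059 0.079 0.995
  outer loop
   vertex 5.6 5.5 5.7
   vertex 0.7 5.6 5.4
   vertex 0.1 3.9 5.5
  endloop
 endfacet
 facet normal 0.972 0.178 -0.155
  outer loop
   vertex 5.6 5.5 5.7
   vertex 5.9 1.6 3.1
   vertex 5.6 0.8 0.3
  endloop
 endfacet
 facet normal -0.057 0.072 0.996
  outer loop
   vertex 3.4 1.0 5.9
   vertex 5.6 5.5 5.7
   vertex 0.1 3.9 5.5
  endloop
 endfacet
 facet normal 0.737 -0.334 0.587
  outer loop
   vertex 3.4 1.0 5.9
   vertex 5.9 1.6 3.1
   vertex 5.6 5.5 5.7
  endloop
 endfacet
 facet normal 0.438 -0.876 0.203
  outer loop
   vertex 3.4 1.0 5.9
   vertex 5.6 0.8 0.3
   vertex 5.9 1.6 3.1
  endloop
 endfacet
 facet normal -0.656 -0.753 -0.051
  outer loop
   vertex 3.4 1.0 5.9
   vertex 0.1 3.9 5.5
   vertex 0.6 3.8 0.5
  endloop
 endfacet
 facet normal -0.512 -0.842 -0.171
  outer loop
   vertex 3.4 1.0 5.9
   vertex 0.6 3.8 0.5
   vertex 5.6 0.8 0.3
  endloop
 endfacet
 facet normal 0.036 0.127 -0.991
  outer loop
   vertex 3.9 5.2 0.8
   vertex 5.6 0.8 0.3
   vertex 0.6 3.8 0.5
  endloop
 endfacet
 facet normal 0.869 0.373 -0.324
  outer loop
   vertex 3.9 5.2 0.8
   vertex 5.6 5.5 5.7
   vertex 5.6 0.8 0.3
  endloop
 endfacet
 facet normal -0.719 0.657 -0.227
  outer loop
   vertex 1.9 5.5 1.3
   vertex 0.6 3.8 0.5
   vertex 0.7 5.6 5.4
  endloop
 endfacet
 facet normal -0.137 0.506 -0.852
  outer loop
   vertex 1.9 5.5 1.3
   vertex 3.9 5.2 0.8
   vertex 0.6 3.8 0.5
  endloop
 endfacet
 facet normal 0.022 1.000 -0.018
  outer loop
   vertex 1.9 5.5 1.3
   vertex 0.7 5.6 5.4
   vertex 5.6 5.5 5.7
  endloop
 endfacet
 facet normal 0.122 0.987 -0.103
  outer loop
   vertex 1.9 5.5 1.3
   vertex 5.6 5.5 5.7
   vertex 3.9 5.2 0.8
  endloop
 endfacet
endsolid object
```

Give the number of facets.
14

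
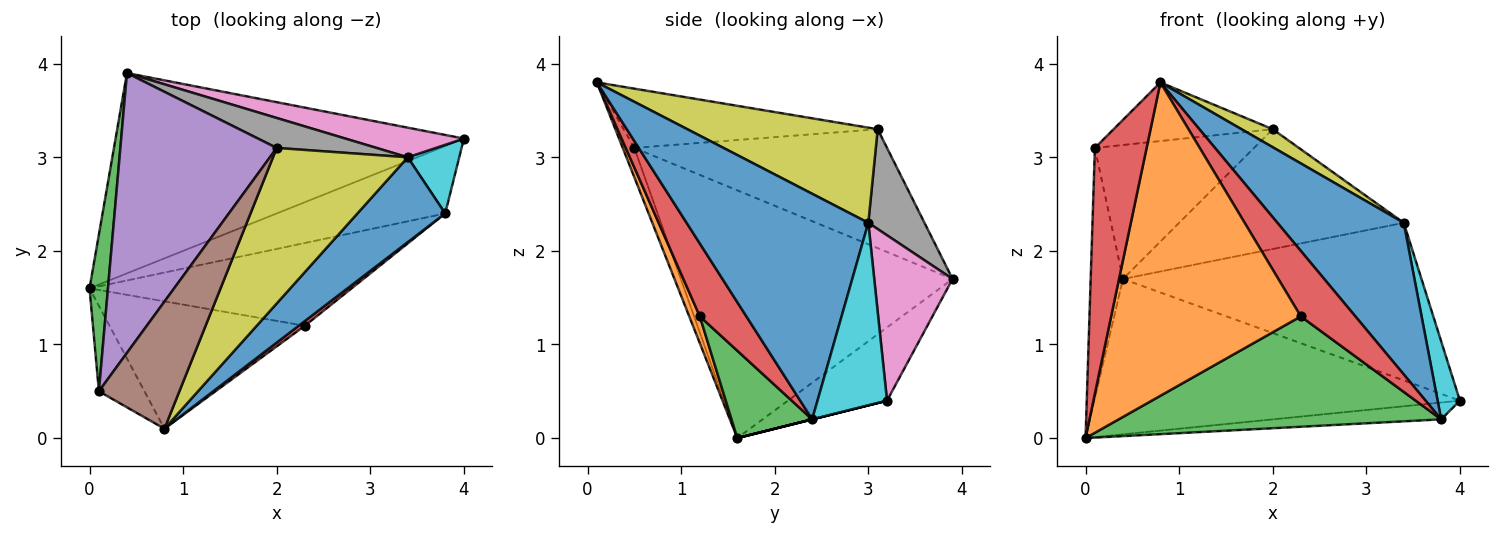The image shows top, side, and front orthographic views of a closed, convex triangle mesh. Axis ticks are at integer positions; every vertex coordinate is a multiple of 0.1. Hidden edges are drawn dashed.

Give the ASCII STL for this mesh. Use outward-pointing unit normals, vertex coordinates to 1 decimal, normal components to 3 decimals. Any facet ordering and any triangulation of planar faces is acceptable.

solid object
 facet normal -0.164 0.605 -0.779
  outer loop
   vertex 0.4 3.9 1.7
   vertex 4.0 3.2 0.4
   vertex 0.0 1.6 0.0
  endloop
 endfacet
 facet normal 0.000 0.243 -0.970
  outer loop
   vertex 3.8 2.4 0.2
   vertex 0.0 1.6 0.0
   vertex 4.0 3.2 0.4
  endloop
 endfacet
 facet normal -0.990 0.118 0.074
  outer loop
   vertex 0.1 0.5 3.1
   vertex 0.4 3.9 1.7
   vertex 0.0 1.6 0.0
  endloop
 endfacet
 facet normal -0.207 -0.924 -0.321
  outer loop
   vertex 0.1 0.5 3.1
   vertex 0.0 1.6 0.0
   vertex 0.8 0.1 3.8
  endloop
 endfacet
 facet normal -0.566 0.356 0.744
  outer loop
   vertex 0.1 0.5 3.1
   vertex 2.0 3.1 3.3
   vertex 0.4 3.9 1.7
  endloop
 endfacet
 facet normal -0.556 0.348 0.755
  outer loop
   vertex 0.1 0.5 3.1
   vertex 0.8 0.1 3.8
   vertex 2.0 3.1 3.3
  endloop
 endfacet
 facet normal 0.250 0.952 0.179
  outer loop
   vertex 3.4 3.0 2.3
   vertex 4.0 3.2 0.4
   vertex 0.4 3.9 1.7
  endloop
 endfacet
 facet normal 0.236 0.943 0.236
  outer loop
   vertex 3.4 3.0 2.3
   vertex 0.4 3.9 1.7
   vertex 2.0 3.1 3.3
  endloop
 endfacet
 facet normal 0.574 -0.094 0.813
  outer loop
   vertex 3.4 3.0 2.3
   vertex 2.0 3.1 3.3
   vertex 0.8 0.1 3.8
  endloop
 endfacet
 facet normal 0.920 -0.295 0.259
  outer loop
   vertex 3.4 3.0 2.3
   vertex 3.8 2.4 0.2
   vertex 4.0 3.2 0.4
  endloop
 endfacet
 facet normal 0.782 -0.544 0.304
  outer loop
   vertex 3.4 3.0 2.3
   vertex 0.8 0.1 3.8
   vertex 3.8 2.4 0.2
  endloop
 endfacet
 facet normal 0.052 -0.925 -0.376
  outer loop
   vertex 2.3 1.2 1.3
   vertex 0.8 0.1 3.8
   vertex 0.0 1.6 0.0
  endloop
 endfacet
 facet normal 0.196 -0.784 -0.588
  outer loop
   vertex 2.3 1.2 1.3
   vertex 0.0 1.6 0.0
   vertex 3.8 2.4 0.2
  endloop
 endfacet
 facet normal 0.648 -0.760 0.054
  outer loop
   vertex 2.3 1.2 1.3
   vertex 3.8 2.4 0.2
   vertex 0.8 0.1 3.8
  endloop
 endfacet
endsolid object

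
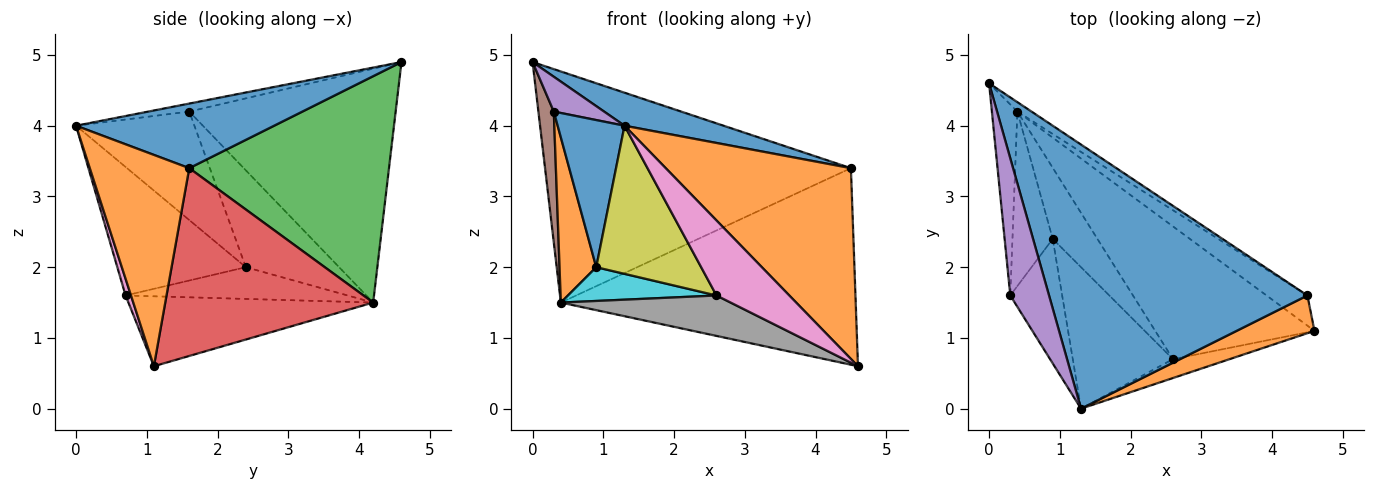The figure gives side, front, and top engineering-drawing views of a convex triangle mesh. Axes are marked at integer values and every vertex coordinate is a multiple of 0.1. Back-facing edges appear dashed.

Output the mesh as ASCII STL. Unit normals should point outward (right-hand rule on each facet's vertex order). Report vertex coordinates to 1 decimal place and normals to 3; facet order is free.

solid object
 facet normal 0.241 -0.120 0.963
  outer loop
   vertex 4.5 1.6 3.4
   vertex 0.0 4.6 4.9
   vertex 1.3 0.0 4.0
  endloop
 endfacet
 facet normal 0.466 -0.868 0.172
  outer loop
   vertex 4.5 1.6 3.4
   vertex 1.3 0.0 4.0
   vertex 4.6 1.1 0.6
  endloop
 endfacet
 facet normal 0.546 0.837 -0.034
  outer loop
   vertex 0.4 4.2 1.5
   vertex 0.0 4.6 4.9
   vertex 4.5 1.6 3.4
  endloop
 endfacet
 facet normal 0.572 0.811 -0.124
  outer loop
   vertex 0.4 4.2 1.5
   vertex 4.5 1.6 3.4
   vertex 4.6 1.1 0.6
  endloop
 endfacet
 facet normal -0.196 -0.241 0.950
  outer loop
   vertex 0.3 1.6 4.2
   vertex 1.3 0.0 4.0
   vertex 0.0 4.6 4.9
  endloop
 endfacet
 facet normal -0.991 -0.074 -0.108
  outer loop
   vertex 0.3 1.6 4.2
   vertex 0.0 4.6 4.9
   vertex 0.4 4.2 1.5
  endloop
 endfacet
 facet normal 0.072 -0.967 -0.243
  outer loop
   vertex 2.6 0.7 1.6
   vertex 4.6 1.1 0.6
   vertex 1.3 0.0 4.0
  endloop
 endfacet
 facet normal -0.387 -0.269 -0.882
  outer loop
   vertex 2.6 0.7 1.6
   vertex 0.4 4.2 1.5
   vertex 4.6 1.1 0.6
  endloop
 endfacet
 facet normal -0.663 -0.541 -0.517
  outer loop
   vertex 0.9 2.4 2.0
   vertex 2.6 0.7 1.6
   vertex 1.3 0.0 4.0
  endloop
 endfacet
 facet normal -0.540 -0.361 -0.760
  outer loop
   vertex 0.9 2.4 2.0
   vertex 0.4 4.2 1.5
   vertex 2.6 0.7 1.6
  endloop
 endfacet
 facet normal -0.804 -0.454 -0.384
  outer loop
   vertex 0.9 2.4 2.0
   vertex 1.3 0.0 4.0
   vertex 0.3 1.6 4.2
  endloop
 endfacet
 facet normal -0.868 -0.341 -0.361
  outer loop
   vertex 0.9 2.4 2.0
   vertex 0.3 1.6 4.2
   vertex 0.4 4.2 1.5
  endloop
 endfacet
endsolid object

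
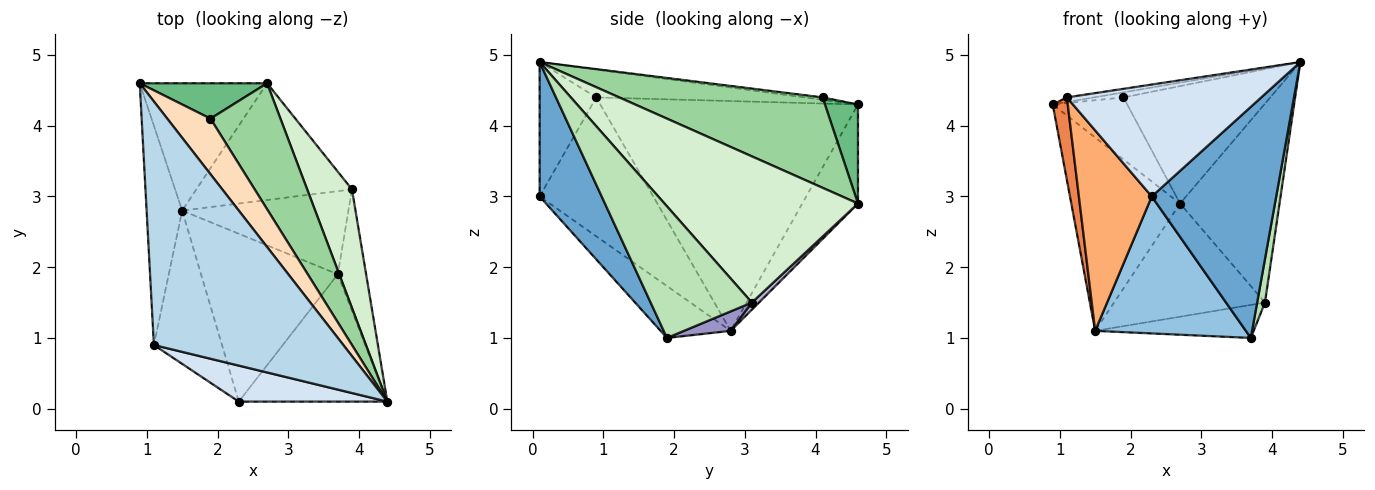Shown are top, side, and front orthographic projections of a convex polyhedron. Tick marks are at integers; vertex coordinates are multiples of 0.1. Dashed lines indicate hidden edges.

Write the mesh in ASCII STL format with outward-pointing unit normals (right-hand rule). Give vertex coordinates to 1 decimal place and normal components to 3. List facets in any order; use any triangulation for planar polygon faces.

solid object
 facet normal 0.400 -0.803 -0.442
  outer loop
   vertex 3.7 1.9 1.0
   vertex 4.4 0.1 4.9
   vertex 2.3 0.1 3.0
  endloop
 endfacet
 facet normal -0.282 -0.607 -0.743
  outer loop
   vertex 1.5 2.8 1.1
   vertex 3.7 1.9 1.0
   vertex 2.3 0.1 3.0
  endloop
 endfacet
 facet normal -0.145 0.019 0.989
  outer loop
   vertex 1.1 0.9 4.4
   vertex 4.4 0.1 4.9
   vertex 0.9 4.6 4.3
  endloop
 endfacet
 facet normal -0.267 -0.917 0.295
  outer loop
   vertex 1.1 0.9 4.4
   vertex 2.3 0.1 3.0
   vertex 4.4 0.1 4.9
  endloop
 endfacet
 facet normal -0.987 -0.057 -0.153
  outer loop
   vertex 1.1 0.9 4.4
   vertex 0.9 4.6 4.3
   vertex 1.5 2.8 1.1
  endloop
 endfacet
 facet normal -0.778 -0.499 -0.382
  outer loop
   vertex 1.1 0.9 4.4
   vertex 1.5 2.8 1.1
   vertex 2.3 0.1 3.0
  endloop
 endfacet
 facet normal -0.393 0.768 -0.506
  outer loop
   vertex 2.7 4.6 2.9
   vertex 1.5 2.8 1.1
   vertex 0.9 4.6 4.3
  endloop
 endfacet
 facet normal -0.054 0.090 0.994
  outer loop
   vertex 1.9 4.1 4.4
   vertex 0.9 4.6 4.3
   vertex 4.4 0.1 4.9
  endloop
 endfacet
 facet normal 0.359 0.811 0.462
  outer loop
   vertex 1.9 4.1 4.4
   vertex 2.7 4.6 2.9
   vertex 0.9 4.6 4.3
  endloop
 endfacet
 facet normal 0.687 0.496 0.532
  outer loop
   vertex 1.9 4.1 4.4
   vertex 4.4 0.1 4.9
   vertex 2.7 4.6 2.9
  endloop
 endfacet
 facet normal 0.975 -0.075 -0.210
  outer loop
   vertex 3.9 3.1 1.5
   vertex 4.4 0.1 4.9
   vertex 3.7 1.9 1.0
  endloop
 endfacet
 facet normal 0.858 0.441 0.263
  outer loop
   vertex 3.9 3.1 1.5
   vertex 2.7 4.6 2.9
   vertex 4.4 0.1 4.9
  endloop
 endfacet
 facet normal 0.108 0.367 -0.924
  outer loop
   vertex 3.9 3.1 1.5
   vertex 3.7 1.9 1.0
   vertex 1.5 2.8 1.1
  endloop
 endfacet
 facet normal 0.033 0.696 -0.718
  outer loop
   vertex 3.9 3.1 1.5
   vertex 1.5 2.8 1.1
   vertex 2.7 4.6 2.9
  endloop
 endfacet
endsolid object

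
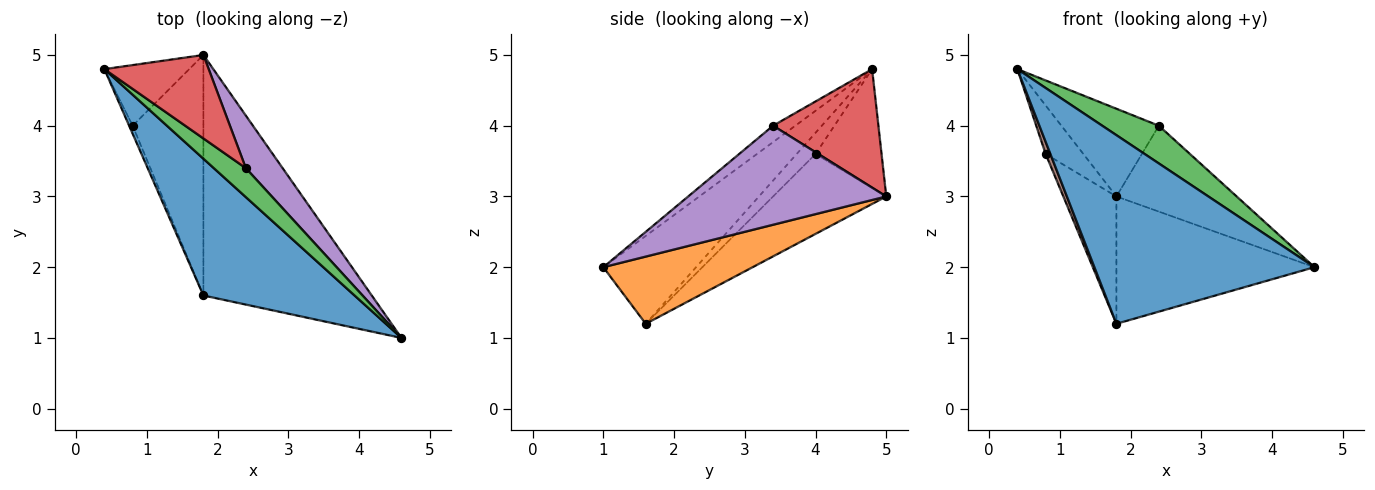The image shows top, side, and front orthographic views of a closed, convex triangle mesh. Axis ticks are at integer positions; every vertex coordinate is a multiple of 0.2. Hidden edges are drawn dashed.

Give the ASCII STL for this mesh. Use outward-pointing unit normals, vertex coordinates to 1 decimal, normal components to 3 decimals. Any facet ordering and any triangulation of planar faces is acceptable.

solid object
 facet normal -0.323 -0.766 0.556
  outer loop
   vertex 1.8 1.6 1.2
   vertex 4.6 1.0 2.0
   vertex 0.4 4.8 4.8
  endloop
 endfacet
 facet normal 0.333 0.441 -0.833
  outer loop
   vertex 1.8 5.0 3.0
   vertex 4.6 1.0 2.0
   vertex 1.8 1.6 1.2
  endloop
 endfacet
 facet normal -0.297 -0.757 0.581
  outer loop
   vertex 2.4 3.4 4.0
   vertex 0.4 4.8 4.8
   vertex 4.6 1.0 2.0
  endloop
 endfacet
 facet normal 0.616 0.570 0.543
  outer loop
   vertex 2.4 3.4 4.0
   vertex 1.8 5.0 3.0
   vertex 0.4 4.8 4.8
  endloop
 endfacet
 facet normal 0.815 0.495 0.303
  outer loop
   vertex 2.4 3.4 4.0
   vertex 4.6 1.0 2.0
   vertex 1.8 5.0 3.0
  endloop
 endfacet
 facet normal -0.958 -0.239 -0.160
  outer loop
   vertex 0.8 4.0 3.6
   vertex 1.8 1.6 1.2
   vertex 0.4 4.8 4.8
  endloop
 endfacet
 facet normal -0.738 0.422 -0.527
  outer loop
   vertex 0.8 4.0 3.6
   vertex 0.4 4.8 4.8
   vertex 1.8 5.0 3.0
  endloop
 endfacet
 facet normal -0.706 0.331 -0.626
  outer loop
   vertex 0.8 4.0 3.6
   vertex 1.8 5.0 3.0
   vertex 1.8 1.6 1.2
  endloop
 endfacet
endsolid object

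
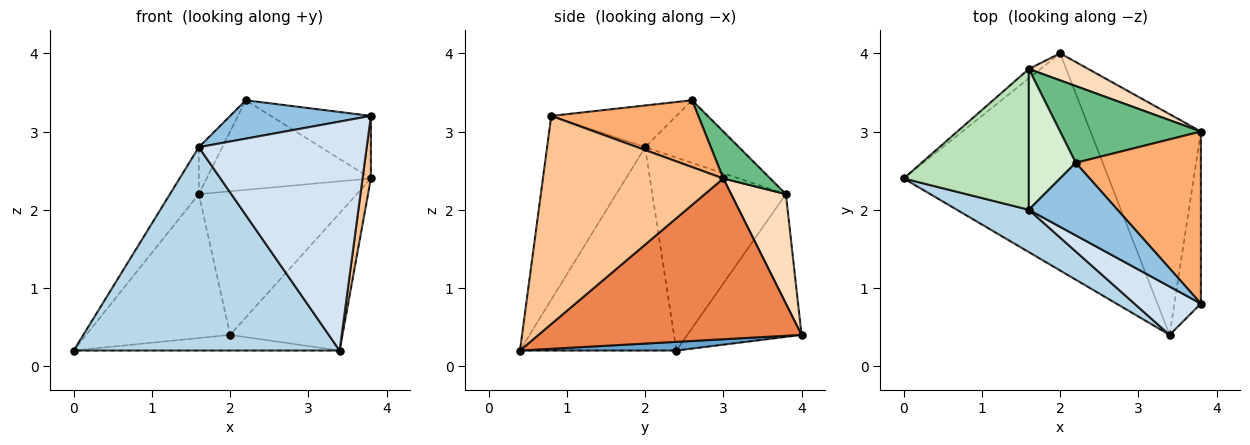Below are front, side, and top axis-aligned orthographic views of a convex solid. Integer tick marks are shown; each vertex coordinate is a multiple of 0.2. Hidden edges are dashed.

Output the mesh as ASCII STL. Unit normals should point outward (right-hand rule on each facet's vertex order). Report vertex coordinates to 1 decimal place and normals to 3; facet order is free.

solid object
 facet normal 0.042 0.072 -0.997
  outer loop
   vertex 3.4 0.4 0.2
   vertex 0.0 2.4 0.2
   vertex 2.0 4.0 0.4
  endloop
 endfacet
 facet normal -0.384 -0.432 0.816
  outer loop
   vertex 1.6 2.0 2.8
   vertex 3.8 0.8 3.2
   vertex 2.2 2.6 3.4
  endloop
 endfacet
 facet normal -0.499 -0.848 0.177
  outer loop
   vertex 1.6 2.0 2.8
   vertex 0.0 2.4 0.2
   vertex 3.4 0.4 0.2
  endloop
 endfacet
 facet normal -0.496 -0.850 0.179
  outer loop
   vertex 1.6 2.0 2.8
   vertex 3.4 0.4 0.2
   vertex 3.8 0.8 3.2
  endloop
 endfacet
 facet normal 0.778 0.332 -0.534
  outer loop
   vertex 3.8 3.0 2.4
   vertex 3.4 0.4 0.2
   vertex 2.0 4.0 0.4
  endloop
 endfacet
 facet normal 0.449 0.305 0.840
  outer loop
   vertex 3.8 3.0 2.4
   vertex 2.2 2.6 3.4
   vertex 3.8 0.8 3.2
  endloop
 endfacet
 facet normal 0.991 -0.046 -0.126
  outer loop
   vertex 3.8 3.0 2.4
   vertex 3.8 0.8 3.2
   vertex 3.4 0.4 0.2
  endloop
 endfacet
 facet normal 0.322 0.930 0.175
  outer loop
   vertex 1.6 3.8 2.2
   vertex 3.8 3.0 2.4
   vertex 2.0 4.0 0.4
  endloop
 endfacet
 facet normal 0.212 0.742 0.636
  outer loop
   vertex 1.6 3.8 2.2
   vertex 2.2 2.6 3.4
   vertex 3.8 3.0 2.4
  endloop
 endfacet
 facet normal -0.621 0.782 -0.051
  outer loop
   vertex 1.6 3.8 2.2
   vertex 2.0 4.0 0.4
   vertex 0.0 2.4 0.2
  endloop
 endfacet
 facet normal -0.825 0.178 0.535
  outer loop
   vertex 1.6 3.8 2.2
   vertex 0.0 2.4 0.2
   vertex 1.6 2.0 2.8
  endloop
 endfacet
 facet normal -0.784 0.196 0.588
  outer loop
   vertex 1.6 3.8 2.2
   vertex 1.6 2.0 2.8
   vertex 2.2 2.6 3.4
  endloop
 endfacet
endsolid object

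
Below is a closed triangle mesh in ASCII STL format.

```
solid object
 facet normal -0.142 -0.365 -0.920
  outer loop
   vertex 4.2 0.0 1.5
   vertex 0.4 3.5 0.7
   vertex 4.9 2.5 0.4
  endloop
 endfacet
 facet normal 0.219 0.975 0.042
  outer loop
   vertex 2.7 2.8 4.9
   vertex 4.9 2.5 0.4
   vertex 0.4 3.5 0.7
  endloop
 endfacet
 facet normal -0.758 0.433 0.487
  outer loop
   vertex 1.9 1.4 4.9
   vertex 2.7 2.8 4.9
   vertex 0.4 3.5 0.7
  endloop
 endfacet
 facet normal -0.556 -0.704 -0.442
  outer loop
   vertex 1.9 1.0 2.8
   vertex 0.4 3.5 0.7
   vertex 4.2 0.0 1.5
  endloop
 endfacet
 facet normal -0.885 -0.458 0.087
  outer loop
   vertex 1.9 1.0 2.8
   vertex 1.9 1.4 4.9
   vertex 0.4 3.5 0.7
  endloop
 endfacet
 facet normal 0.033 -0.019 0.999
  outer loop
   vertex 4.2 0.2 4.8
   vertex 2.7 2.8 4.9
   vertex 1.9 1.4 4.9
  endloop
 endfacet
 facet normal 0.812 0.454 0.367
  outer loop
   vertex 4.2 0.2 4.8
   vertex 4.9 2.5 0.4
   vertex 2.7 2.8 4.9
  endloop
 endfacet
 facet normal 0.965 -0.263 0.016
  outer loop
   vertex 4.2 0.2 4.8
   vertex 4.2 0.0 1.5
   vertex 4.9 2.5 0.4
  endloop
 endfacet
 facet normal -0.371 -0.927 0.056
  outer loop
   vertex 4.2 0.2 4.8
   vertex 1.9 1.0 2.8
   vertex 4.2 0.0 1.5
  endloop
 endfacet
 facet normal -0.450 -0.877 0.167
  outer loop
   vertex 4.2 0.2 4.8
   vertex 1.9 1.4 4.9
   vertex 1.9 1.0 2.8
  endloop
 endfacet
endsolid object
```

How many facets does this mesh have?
10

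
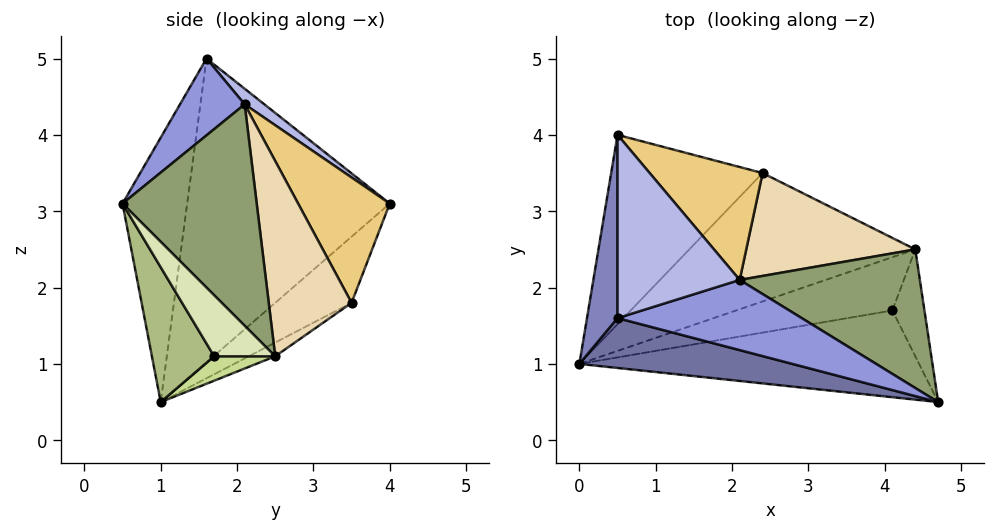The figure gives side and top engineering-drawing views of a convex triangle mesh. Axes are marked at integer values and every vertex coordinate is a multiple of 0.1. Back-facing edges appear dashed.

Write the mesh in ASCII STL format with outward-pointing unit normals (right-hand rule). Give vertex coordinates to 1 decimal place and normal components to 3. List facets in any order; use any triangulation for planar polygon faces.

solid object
 facet normal -0.186 -0.971 0.150
  outer loop
   vertex 0.5 1.6 5.0
   vertex 0.0 1.0 0.5
   vertex 4.7 0.5 3.1
  endloop
 endfacet
 facet normal -0.992 0.079 0.100
  outer loop
   vertex 0.5 1.6 5.0
   vertex 0.5 4.0 3.1
   vertex 0.0 1.0 0.5
  endloop
 endfacet
 facet normal 0.382 -0.123 0.916
  outer loop
   vertex 2.1 2.1 4.4
   vertex 0.5 1.6 5.0
   vertex 4.7 0.5 3.1
  endloop
 endfacet
 facet normal 0.100 0.618 0.780
  outer loop
   vertex 2.1 2.1 4.4
   vertex 0.5 4.0 3.1
   vertex 0.5 1.6 5.0
  endloop
 endfacet
 facet normal 0.621 0.599 0.506
  outer loop
   vertex 2.1 2.1 4.4
   vertex 4.7 0.5 3.1
   vertex 4.4 2.5 1.1
  endloop
 endfacet
 facet normal 0.218 -0.807 -0.549
  outer loop
   vertex 4.1 1.7 1.1
   vertex 4.7 0.5 3.1
   vertex 0.0 1.0 0.5
  endloop
 endfacet
 facet normal 0.154 -0.058 -0.986
  outer loop
   vertex 4.1 1.7 1.1
   vertex 0.0 1.0 0.5
   vertex 4.4 2.5 1.1
  endloop
 endfacet
 facet normal 0.840 -0.315 -0.441
  outer loop
   vertex 4.1 1.7 1.1
   vertex 4.4 2.5 1.1
   vertex 4.7 0.5 3.1
  endloop
 endfacet
 facet normal -0.303 0.652 -0.694
  outer loop
   vertex 2.4 3.5 1.8
   vertex 0.0 1.0 0.5
   vertex 0.5 4.0 3.1
  endloop
 endfacet
 facet normal -0.053 0.500 -0.864
  outer loop
   vertex 2.4 3.5 1.8
   vertex 4.4 2.5 1.1
   vertex 0.0 1.0 0.5
  endloop
 endfacet
 facet normal 0.504 0.735 0.454
  outer loop
   vertex 2.4 3.5 1.8
   vertex 0.5 4.0 3.1
   vertex 2.1 2.1 4.4
  endloop
 endfacet
 facet normal 0.520 0.725 0.451
  outer loop
   vertex 2.4 3.5 1.8
   vertex 2.1 2.1 4.4
   vertex 4.4 2.5 1.1
  endloop
 endfacet
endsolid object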